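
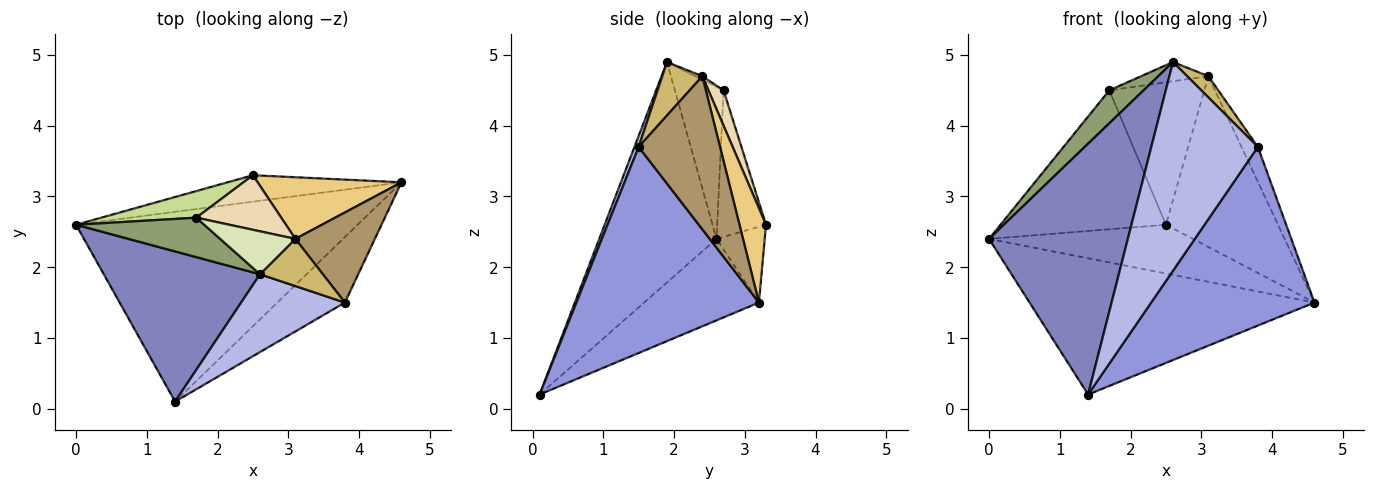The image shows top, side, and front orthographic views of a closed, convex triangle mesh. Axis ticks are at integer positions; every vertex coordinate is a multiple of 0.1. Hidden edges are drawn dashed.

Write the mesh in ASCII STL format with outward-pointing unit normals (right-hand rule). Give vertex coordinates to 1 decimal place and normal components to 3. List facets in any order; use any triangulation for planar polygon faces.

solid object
 facet normal -0.229 0.568 -0.791
  outer loop
   vertex 1.4 0.1 0.2
   vertex 0.0 2.6 2.4
   vertex 4.6 3.2 1.5
  endloop
 endfacet
 facet normal -0.587 -0.695 0.416
  outer loop
   vertex 2.6 1.9 4.9
   vertex 0.0 2.6 2.4
   vertex 1.4 0.1 0.2
  endloop
 endfacet
 facet normal 0.724 -0.648 -0.237
  outer loop
   vertex 3.8 1.5 3.7
   vertex 1.4 0.1 0.2
   vertex 4.6 3.2 1.5
  endloop
 endfacet
 facet normal 0.037 -0.936 0.349
  outer loop
   vertex 3.8 1.5 3.7
   vertex 2.6 1.9 4.9
   vertex 1.4 0.1 0.2
  endloop
 endfacet
 facet normal -0.673 -0.474 0.568
  outer loop
   vertex 1.7 2.7 4.5
   vertex 0.0 2.6 2.4
   vertex 2.6 1.9 4.9
  endloop
 endfacet
 facet normal -0.204 0.861 -0.467
  outer loop
   vertex 2.5 3.3 2.6
   vertex 4.6 3.2 1.5
   vertex 0.0 2.6 2.4
  endloop
 endfacet
 facet normal -0.279 0.943 0.181
  outer loop
   vertex 2.5 3.3 2.6
   vertex 0.0 2.6 2.4
   vertex 1.7 2.7 4.5
  endloop
 endfacet
 facet normal -0.043 0.408 0.912
  outer loop
   vertex 3.1 2.4 4.7
   vertex 1.7 2.7 4.5
   vertex 2.6 1.9 4.9
  endloop
 endfacet
 facet normal 0.874 0.176 0.454
  outer loop
   vertex 3.1 2.4 4.7
   vertex 3.8 1.5 3.7
   vertex 4.6 3.2 1.5
  endloop
 endfacet
 facet normal 0.613 -0.324 0.721
  outer loop
   vertex 3.1 2.4 4.7
   vertex 2.6 1.9 4.9
   vertex 3.8 1.5 3.7
  endloop
 endfacet
 facet normal 0.217 0.918 0.331
  outer loop
   vertex 3.1 2.4 4.7
   vertex 4.6 3.2 1.5
   vertex 2.5 3.3 2.6
  endloop
 endfacet
 facet normal 0.147 0.924 0.354
  outer loop
   vertex 3.1 2.4 4.7
   vertex 2.5 3.3 2.6
   vertex 1.7 2.7 4.5
  endloop
 endfacet
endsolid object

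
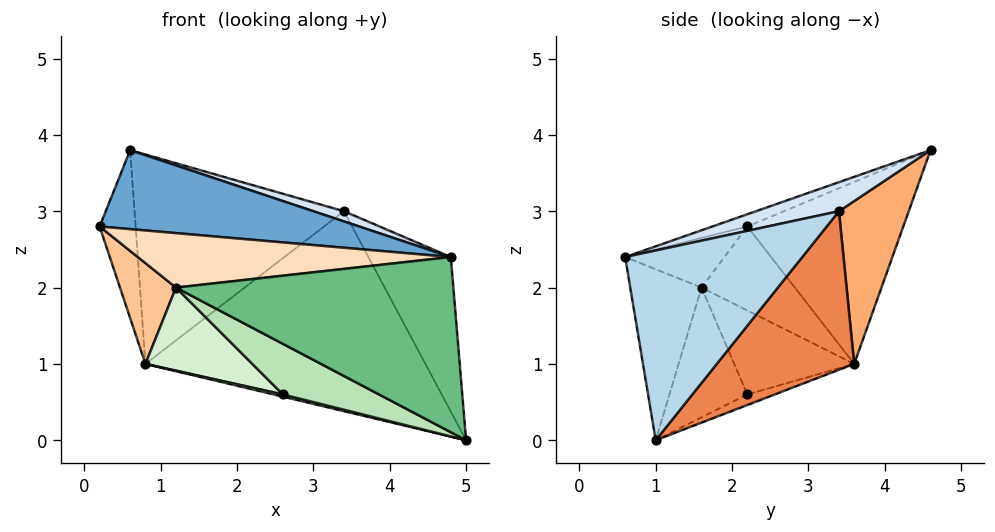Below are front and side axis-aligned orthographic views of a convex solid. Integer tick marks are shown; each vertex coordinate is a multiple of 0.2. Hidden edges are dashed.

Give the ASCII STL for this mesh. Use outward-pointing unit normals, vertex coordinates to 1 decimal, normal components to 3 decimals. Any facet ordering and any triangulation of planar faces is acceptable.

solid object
 facet normal -0.051 -0.377 0.925
  outer loop
   vertex 4.8 0.6 2.4
   vertex 0.6 4.6 3.8
   vertex 0.2 2.2 2.8
  endloop
 endfacet
 facet normal -0.964 0.222 -0.148
  outer loop
   vertex 0.8 3.6 1.0
   vertex 0.2 2.2 2.8
   vertex 0.6 4.6 3.8
  endloop
 endfacet
 facet normal 0.897 0.418 0.144
  outer loop
   vertex 3.4 3.4 3.0
   vertex 4.8 0.6 2.4
   vertex 5.0 1.0 0.0
  endloop
 endfacet
 facet normal 0.239 -0.088 0.967
  outer loop
   vertex 3.4 3.4 3.0
   vertex 0.6 4.6 3.8
   vertex 4.8 0.6 2.4
  endloop
 endfacet
 facet normal 0.397 0.808 -0.435
  outer loop
   vertex 3.4 3.4 3.0
   vertex 5.0 1.0 0.0
   vertex 0.8 3.6 1.0
  endloop
 endfacet
 facet normal 0.302 0.905 -0.302
  outer loop
   vertex 3.4 3.4 3.0
   vertex 0.8 3.6 1.0
   vertex 0.6 4.6 3.8
  endloop
 endfacet
 facet normal -0.707 -0.424 -0.566
  outer loop
   vertex 1.2 1.6 2.0
   vertex 0.2 2.2 2.8
   vertex 0.8 3.6 1.0
  endloop
 endfacet
 facet normal -0.286 -0.903 0.319
  outer loop
   vertex 1.2 1.6 2.0
   vertex 4.8 0.6 2.4
   vertex 0.2 2.2 2.8
  endloop
 endfacet
 facet normal -0.245 -0.953 -0.179
  outer loop
   vertex 1.2 1.6 2.0
   vertex 5.0 1.0 0.0
   vertex 4.8 0.6 2.4
  endloop
 endfacet
 facet normal -0.286 -0.095 -0.953
  outer loop
   vertex 2.6 2.2 0.6
   vertex 0.8 3.6 1.0
   vertex 5.0 1.0 0.0
  endloop
 endfacet
 facet normal -0.453 -0.560 -0.693
  outer loop
   vertex 2.6 2.2 0.6
   vertex 5.0 1.0 0.0
   vertex 1.2 1.6 2.0
  endloop
 endfacet
 facet normal -0.520 -0.463 -0.718
  outer loop
   vertex 2.6 2.2 0.6
   vertex 1.2 1.6 2.0
   vertex 0.8 3.6 1.0
  endloop
 endfacet
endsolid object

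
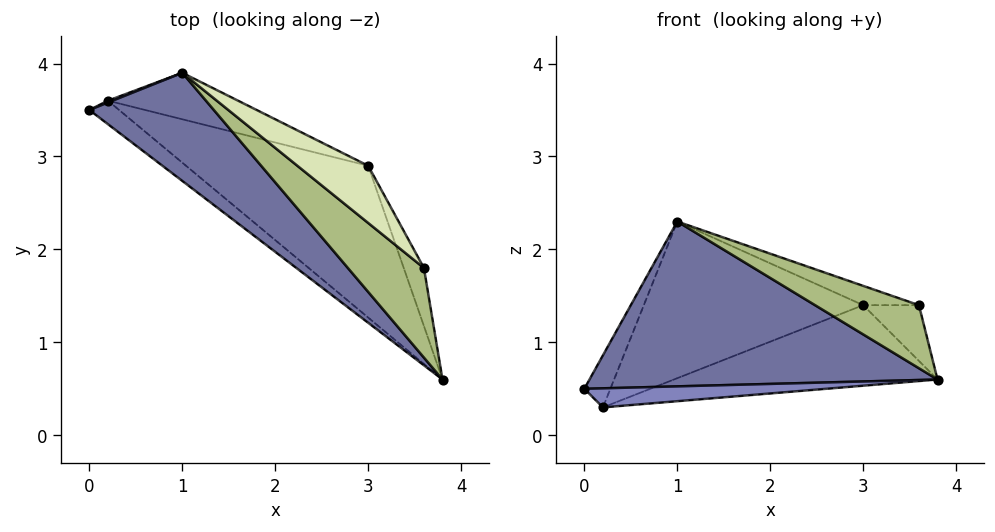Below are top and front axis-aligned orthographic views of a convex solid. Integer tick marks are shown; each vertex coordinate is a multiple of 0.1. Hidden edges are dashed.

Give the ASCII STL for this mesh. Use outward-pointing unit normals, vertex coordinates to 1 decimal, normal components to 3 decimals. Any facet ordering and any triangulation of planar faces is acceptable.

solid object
 facet normal -0.547 -0.700 0.459
  outer loop
   vertex 1.0 3.9 2.3
   vertex 0.0 3.5 0.5
   vertex 3.8 0.6 0.6
  endloop
 endfacet
 facet normal -0.419 -0.573 -0.705
  outer loop
   vertex 0.2 3.6 0.3
   vertex 3.8 0.6 0.6
   vertex 0.0 3.5 0.5
  endloop
 endfacet
 facet normal -0.421 0.907 0.032
  outer loop
   vertex 0.2 3.6 0.3
   vertex 0.0 3.5 0.5
   vertex 1.0 3.9 2.3
  endloop
 endfacet
 facet normal 0.421 0.425 -0.801
  outer loop
   vertex 3.0 2.9 1.4
   vertex 3.8 0.6 0.6
   vertex 0.2 3.6 0.3
  endloop
 endfacet
 facet normal 0.332 0.904 -0.268
  outer loop
   vertex 3.0 2.9 1.4
   vertex 0.2 3.6 0.3
   vertex 1.0 3.9 2.3
  endloop
 endfacet
 facet normal -0.179 -0.566 0.805
  outer loop
   vertex 3.6 1.8 1.4
   vertex 1.0 3.9 2.3
   vertex 3.8 0.6 0.6
  endloop
 endfacet
 facet normal 0.786 0.429 -0.446
  outer loop
   vertex 3.6 1.8 1.4
   vertex 3.8 0.6 0.6
   vertex 3.0 2.9 1.4
  endloop
 endfacet
 facet normal 0.506 0.276 0.817
  outer loop
   vertex 3.6 1.8 1.4
   vertex 3.0 2.9 1.4
   vertex 1.0 3.9 2.3
  endloop
 endfacet
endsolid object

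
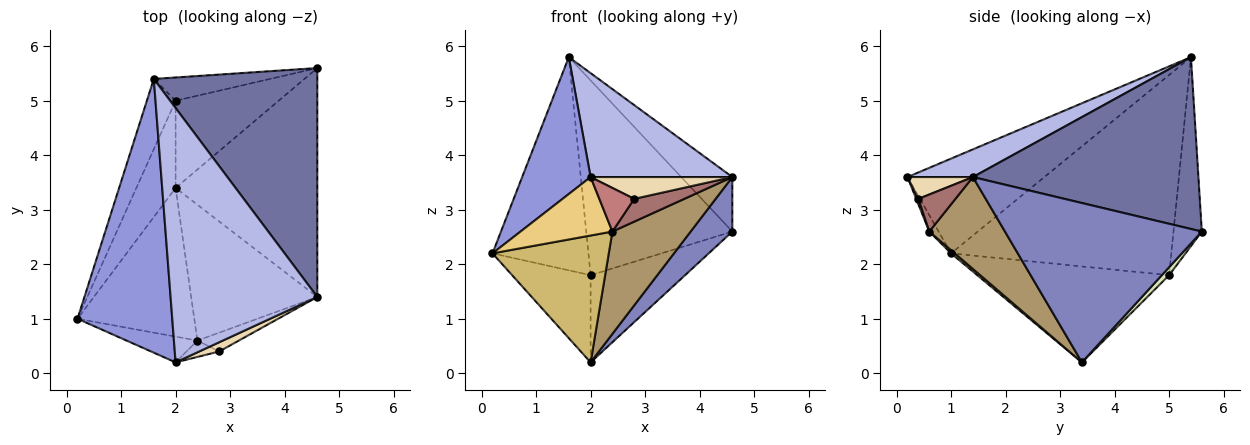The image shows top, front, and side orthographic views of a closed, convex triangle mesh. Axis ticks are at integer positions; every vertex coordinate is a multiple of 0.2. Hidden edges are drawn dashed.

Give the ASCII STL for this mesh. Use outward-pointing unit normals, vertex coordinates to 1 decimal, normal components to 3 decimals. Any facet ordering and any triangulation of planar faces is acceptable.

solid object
 facet normal 0.715 0.162 0.680
  outer loop
   vertex 4.6 5.6 2.6
   vertex 1.6 5.4 5.8
   vertex 4.6 1.4 3.6
  endloop
 endfacet
 facet normal 0.738 -0.156 -0.656
  outer loop
   vertex 4.6 5.6 2.6
   vertex 4.6 1.4 3.6
   vertex 2.0 3.4 0.2
  endloop
 endfacet
 facet normal -0.667 -0.333 0.667
  outer loop
   vertex 2.0 0.2 3.6
   vertex 1.6 5.4 5.8
   vertex 0.2 1.0 2.2
  endloop
 endfacet
 facet normal 0.172 -0.373 0.912
  outer loop
   vertex 2.0 0.2 3.6
   vertex 4.6 1.4 3.6
   vertex 1.6 5.4 5.8
  endloop
 endfacet
 facet normal -0.909 0.396 -0.130
  outer loop
   vertex 2.0 5.0 1.8
   vertex 0.2 1.0 2.2
   vertex 1.6 5.4 5.8
  endloop
 endfacet
 facet normal -0.866 0.354 -0.354
  outer loop
   vertex 2.0 5.0 1.8
   vertex 2.0 3.4 0.2
   vertex 0.2 1.0 2.2
  endloop
 endfacet
 facet normal -0.189 0.975 -0.116
  outer loop
   vertex 2.0 5.0 1.8
   vertex 1.6 5.4 5.8
   vertex 4.6 5.6 2.6
  endloop
 endfacet
 facet normal 0.054 0.706 -0.706
  outer loop
   vertex 2.0 5.0 1.8
   vertex 4.6 5.6 2.6
   vertex 2.0 3.4 0.2
  endloop
 endfacet
 facet normal 0.503 -0.520 -0.690
  outer loop
   vertex 2.4 0.6 2.6
   vertex 2.0 3.4 0.2
   vertex 4.6 1.4 3.6
  endloop
 endfacet
 facet normal 0.020 -0.649 -0.761
  outer loop
   vertex 2.4 0.6 2.6
   vertex 0.2 1.0 2.2
   vertex 2.0 3.4 0.2
  endloop
 endfacet
 facet normal -0.093 -0.911 -0.402
  outer loop
   vertex 2.4 0.6 2.6
   vertex 2.0 0.2 3.6
   vertex 0.2 1.0 2.2
  endloop
 endfacet
 facet normal 0.391 -0.848 0.359
  outer loop
   vertex 2.8 0.4 3.2
   vertex 4.6 1.4 3.6
   vertex 2.0 0.2 3.6
  endloop
 endfacet
 facet normal 0.495 -0.670 -0.553
  outer loop
   vertex 2.8 0.4 3.2
   vertex 2.4 0.6 2.6
   vertex 4.6 1.4 3.6
  endloop
 endfacet
 facet normal 0.058 -0.935 -0.351
  outer loop
   vertex 2.8 0.4 3.2
   vertex 2.0 0.2 3.6
   vertex 2.4 0.6 2.6
  endloop
 endfacet
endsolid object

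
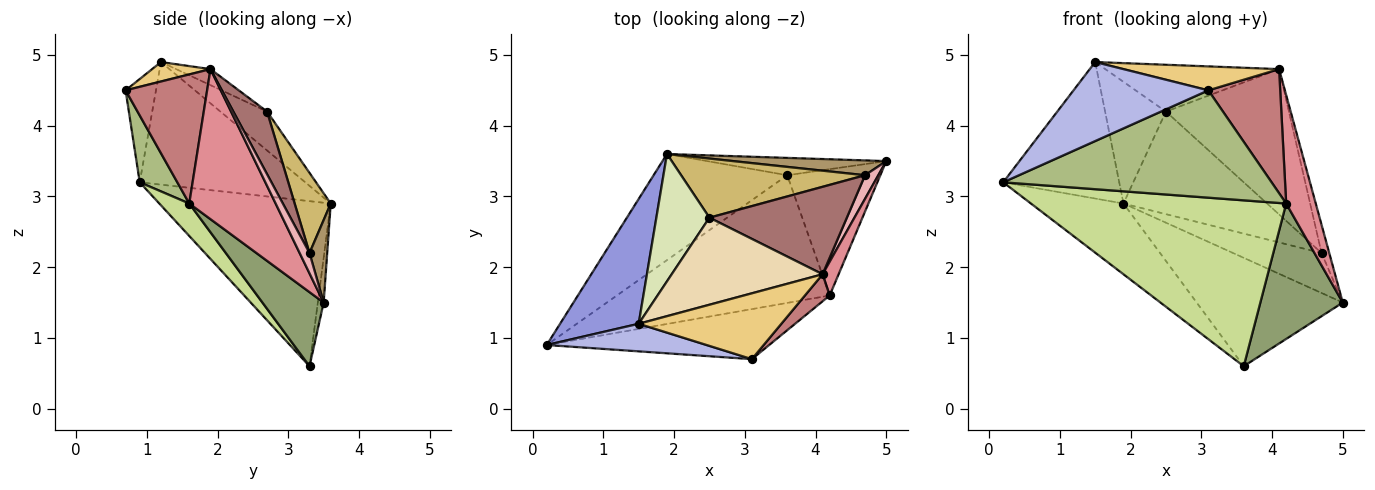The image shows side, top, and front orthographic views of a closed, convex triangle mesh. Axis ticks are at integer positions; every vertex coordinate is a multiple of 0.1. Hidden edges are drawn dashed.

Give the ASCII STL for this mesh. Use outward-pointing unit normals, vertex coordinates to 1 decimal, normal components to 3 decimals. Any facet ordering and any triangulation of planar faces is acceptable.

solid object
 facet normal -0.717 0.387 -0.580
  outer loop
   vertex 3.6 3.3 0.6
   vertex 0.2 0.9 3.2
   vertex 1.9 3.6 2.9
  endloop
 endfacet
 facet normal -0.039 0.987 -0.158
  outer loop
   vertex 3.6 3.3 0.6
   vertex 1.9 3.6 2.9
   vertex 5.0 3.5 1.5
  endloop
 endfacet
 facet normal -0.725 0.508 0.465
  outer loop
   vertex 1.5 1.2 4.9
   vertex 1.9 3.6 2.9
   vertex 0.2 0.9 3.2
  endloop
 endfacet
 facet normal -0.208 -0.924 0.322
  outer loop
   vertex 1.5 1.2 4.9
   vertex 0.2 0.9 3.2
   vertex 3.1 0.7 4.5
  endloop
 endfacet
 facet normal 0.477 -0.643 -0.599
  outer loop
   vertex 4.2 1.6 2.9
   vertex 3.6 3.3 0.6
   vertex 5.0 3.5 1.5
  endloop
 endfacet
 facet normal 0.126 -0.899 -0.419
  outer loop
   vertex 4.2 1.6 2.9
   vertex 3.1 0.7 4.5
   vertex 0.2 0.9 3.2
  endloop
 endfacet
 facet normal 0.093 -0.789 -0.607
  outer loop
   vertex 4.2 1.6 2.9
   vertex 0.2 0.9 3.2
   vertex 3.6 3.3 0.6
  endloop
 endfacet
 facet normal -0.468 0.610 0.639
  outer loop
   vertex 2.5 2.7 4.2
   vertex 1.9 3.6 2.9
   vertex 1.5 1.2 4.9
  endloop
 endfacet
 facet normal 0.184 0.921 0.342
  outer loop
   vertex 4.7 3.3 2.2
   vertex 5.0 3.5 1.5
   vertex 1.9 3.6 2.9
  endloop
 endfacet
 facet normal 0.213 0.847 0.488
  outer loop
   vertex 4.7 3.3 2.2
   vertex 1.9 3.6 2.9
   vertex 2.5 2.7 4.2
  endloop
 endfacet
 facet normal 0.127 -0.339 0.932
  outer loop
   vertex 4.1 1.9 4.8
   vertex 1.5 1.2 4.9
   vertex 3.1 0.7 4.5
  endloop
 endfacet
 facet normal -0.093 0.471 0.877
  outer loop
   vertex 4.1 1.9 4.8
   vertex 2.5 2.7 4.2
   vertex 1.5 1.2 4.9
  endloop
 endfacet
 facet normal 0.229 0.834 0.502
  outer loop
   vertex 4.1 1.9 4.8
   vertex 4.7 3.3 2.2
   vertex 2.5 2.7 4.2
  endloop
 endfacet
 facet normal 0.743 -0.654 0.142
  outer loop
   vertex 4.1 1.9 4.8
   vertex 3.1 0.7 4.5
   vertex 4.2 1.6 2.9
  endloop
 endfacet
 facet normal 0.941 -0.322 0.100
  outer loop
   vertex 4.1 1.9 4.8
   vertex 4.2 1.6 2.9
   vertex 5.0 3.5 1.5
  endloop
 endfacet
 facet normal 0.701 0.548 0.457
  outer loop
   vertex 4.1 1.9 4.8
   vertex 5.0 3.5 1.5
   vertex 4.7 3.3 2.2
  endloop
 endfacet
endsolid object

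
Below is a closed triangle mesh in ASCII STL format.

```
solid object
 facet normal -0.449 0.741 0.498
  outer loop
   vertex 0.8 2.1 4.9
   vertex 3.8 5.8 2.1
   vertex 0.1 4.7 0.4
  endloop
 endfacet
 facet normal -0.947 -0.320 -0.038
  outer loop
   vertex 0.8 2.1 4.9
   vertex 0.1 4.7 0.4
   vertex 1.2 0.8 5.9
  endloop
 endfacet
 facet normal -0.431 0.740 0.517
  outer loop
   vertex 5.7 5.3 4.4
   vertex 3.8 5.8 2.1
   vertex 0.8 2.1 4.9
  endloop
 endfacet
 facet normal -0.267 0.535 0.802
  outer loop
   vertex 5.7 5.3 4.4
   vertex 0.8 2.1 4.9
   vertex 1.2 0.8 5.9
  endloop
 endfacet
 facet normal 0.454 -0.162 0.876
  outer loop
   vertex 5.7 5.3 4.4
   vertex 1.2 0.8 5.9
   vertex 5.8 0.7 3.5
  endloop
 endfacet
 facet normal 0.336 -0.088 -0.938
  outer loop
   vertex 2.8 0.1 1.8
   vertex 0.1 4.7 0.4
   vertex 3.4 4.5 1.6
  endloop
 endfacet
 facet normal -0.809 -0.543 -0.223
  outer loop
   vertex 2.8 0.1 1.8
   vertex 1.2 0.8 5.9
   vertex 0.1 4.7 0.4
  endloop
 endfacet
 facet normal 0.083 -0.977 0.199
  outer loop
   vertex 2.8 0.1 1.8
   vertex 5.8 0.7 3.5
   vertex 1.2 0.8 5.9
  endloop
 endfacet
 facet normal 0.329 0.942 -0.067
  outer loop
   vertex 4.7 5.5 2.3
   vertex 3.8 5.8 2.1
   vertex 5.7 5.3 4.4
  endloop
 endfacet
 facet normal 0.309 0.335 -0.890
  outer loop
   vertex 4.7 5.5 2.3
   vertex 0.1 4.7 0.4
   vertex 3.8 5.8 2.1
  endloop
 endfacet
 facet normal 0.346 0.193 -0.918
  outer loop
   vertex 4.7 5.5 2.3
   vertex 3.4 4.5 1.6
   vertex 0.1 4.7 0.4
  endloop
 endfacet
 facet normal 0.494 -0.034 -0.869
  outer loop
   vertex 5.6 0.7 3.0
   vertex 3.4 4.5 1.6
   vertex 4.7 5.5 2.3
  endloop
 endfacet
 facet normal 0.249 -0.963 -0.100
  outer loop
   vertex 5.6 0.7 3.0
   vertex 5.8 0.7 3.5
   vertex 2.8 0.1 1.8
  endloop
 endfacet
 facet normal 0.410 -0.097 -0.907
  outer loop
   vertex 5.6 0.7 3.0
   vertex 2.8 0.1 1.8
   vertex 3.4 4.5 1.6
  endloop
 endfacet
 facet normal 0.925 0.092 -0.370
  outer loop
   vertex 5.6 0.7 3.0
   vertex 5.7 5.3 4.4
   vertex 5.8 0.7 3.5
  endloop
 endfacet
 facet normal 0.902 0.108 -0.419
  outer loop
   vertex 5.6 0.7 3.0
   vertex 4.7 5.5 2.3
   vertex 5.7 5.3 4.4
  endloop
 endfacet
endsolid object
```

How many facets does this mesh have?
16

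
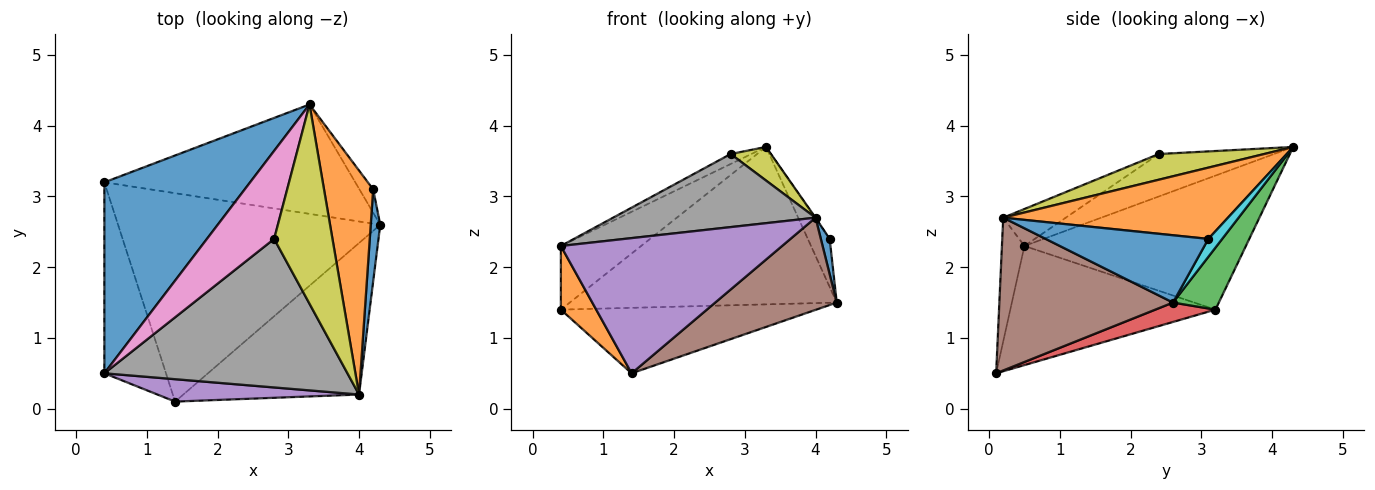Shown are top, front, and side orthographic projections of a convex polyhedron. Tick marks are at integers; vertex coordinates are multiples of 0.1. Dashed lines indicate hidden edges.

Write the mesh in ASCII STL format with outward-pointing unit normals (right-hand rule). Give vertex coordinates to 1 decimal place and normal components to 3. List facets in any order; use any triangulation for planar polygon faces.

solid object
 facet normal -0.657 0.238 0.715
  outer loop
   vertex 0.4 3.2 1.4
   vertex 0.4 0.5 2.3
   vertex 3.3 4.3 3.7
  endloop
 endfacet
 facet normal -0.878 -0.151 -0.454
  outer loop
   vertex 0.4 3.2 1.4
   vertex 1.4 0.1 0.5
   vertex 0.4 0.5 2.3
  endloop
 endfacet
 facet normal 0.140 0.813 -0.565
  outer loop
   vertex 0.4 3.2 1.4
   vertex 3.3 4.3 3.7
   vertex 4.3 2.6 1.5
  endloop
 endfacet
 facet normal 0.070 0.299 -0.952
  outer loop
   vertex 0.4 3.2 1.4
   vertex 4.3 2.6 1.5
   vertex 1.4 0.1 0.5
  endloop
 endfacet
 facet normal -0.100 -0.982 0.163
  outer loop
   vertex 4.0 0.2 2.7
   vertex 0.4 0.5 2.3
   vertex 1.4 0.1 0.5
  endloop
 endfacet
 facet normal 0.596 -0.417 -0.686
  outer loop
   vertex 4.0 0.2 2.7
   vertex 1.4 0.1 0.5
   vertex 4.3 2.6 1.5
  endloop
 endfacet
 facet normal -0.532 0.096 0.842
  outer loop
   vertex 2.8 2.4 3.6
   vertex 3.3 4.3 3.7
   vertex 0.4 0.5 2.3
  endloop
 endfacet
 facet normal -0.135 -0.437 0.889
  outer loop
   vertex 2.8 2.4 3.6
   vertex 0.4 0.5 2.3
   vertex 4.0 0.2 2.7
  endloop
 endfacet
 facet normal 0.399 -0.153 0.904
  outer loop
   vertex 2.8 2.4 3.6
   vertex 4.0 0.2 2.7
   vertex 3.3 4.3 3.7
  endloop
 endfacet
 facet normal 0.494 0.782 -0.379
  outer loop
   vertex 4.2 3.1 2.4
   vertex 4.3 2.6 1.5
   vertex 3.3 4.3 3.7
  endloop
 endfacet
 facet normal 0.989 -0.054 0.140
  outer loop
   vertex 4.2 3.1 2.4
   vertex 4.0 0.2 2.7
   vertex 4.3 2.6 1.5
  endloop
 endfacet
 facet normal 0.823 0.002 0.568
  outer loop
   vertex 4.2 3.1 2.4
   vertex 3.3 4.3 3.7
   vertex 4.0 0.2 2.7
  endloop
 endfacet
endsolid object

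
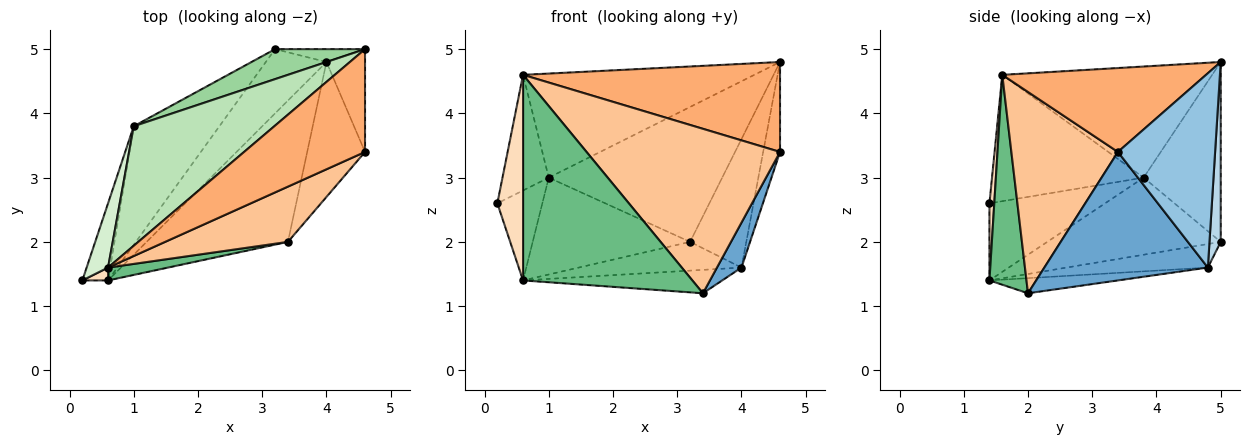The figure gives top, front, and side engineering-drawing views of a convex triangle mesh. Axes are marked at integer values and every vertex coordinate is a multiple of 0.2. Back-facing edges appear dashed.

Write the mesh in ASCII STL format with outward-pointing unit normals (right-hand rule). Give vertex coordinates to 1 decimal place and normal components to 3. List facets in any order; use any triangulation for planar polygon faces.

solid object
 facet normal 0.904 -0.136 -0.407
  outer loop
   vertex 4.0 4.8 1.6
   vertex 4.6 3.4 3.4
   vertex 3.4 2.0 1.2
  endloop
 endfacet
 facet normal 0.967 0.168 -0.192
  outer loop
   vertex 4.0 4.8 1.6
   vertex 4.6 5.0 4.8
   vertex 4.6 3.4 3.4
  endloop
 endfacet
 facet normal 0.195 0.976 -0.098
  outer loop
   vertex 4.0 4.8 1.6
   vertex 3.2 5.0 2.0
   vertex 4.6 5.0 4.8
  endloop
 endfacet
 facet normal -0.334 0.385 -0.860
  outer loop
   vertex 4.0 4.8 1.6
   vertex 0.6 1.4 1.4
   vertex 3.2 5.0 2.0
  endloop
 endfacet
 facet normal -0.105 0.163 -0.981
  outer loop
   vertex 4.0 4.8 1.6
   vertex 3.4 2.0 1.2
   vertex 0.6 1.4 1.4
  endloop
 endfacet
 facet normal 0.463 -0.584 0.667
  outer loop
   vertex 0.6 1.6 4.6
   vertex 4.6 3.4 3.4
   vertex 4.6 5.0 4.8
  endloop
 endfacet
 facet normal 0.463 -0.840 0.282
  outer loop
   vertex 0.6 1.6 4.6
   vertex 3.4 2.0 1.2
   vertex 4.6 3.4 3.4
  endloop
 endfacet
 facet normal 0.184 -0.981 0.061
  outer loop
   vertex 0.6 1.6 4.6
   vertex 0.2 1.4 2.6
   vertex 0.6 1.4 1.4
  endloop
 endfacet
 facet normal 0.213 -0.975 0.061
  outer loop
   vertex 0.6 1.6 4.6
   vertex 0.6 1.4 1.4
   vertex 3.4 2.0 1.2
  endloop
 endfacet
 facet normal -0.398 0.896 0.199
  outer loop
   vertex 1.0 3.8 3.0
   vertex 4.6 5.0 4.8
   vertex 3.2 5.0 2.0
  endloop
 endfacet
 facet normal -0.512 0.564 0.648
  outer loop
   vertex 1.0 3.8 3.0
   vertex 0.6 1.6 4.6
   vertex 4.6 5.0 4.8
  endloop
 endfacet
 facet normal -0.944 0.288 0.160
  outer loop
   vertex 1.0 3.8 3.0
   vertex 0.2 1.4 2.6
   vertex 0.6 1.6 4.6
  endloop
 endfacet
 facet normal -0.890 0.346 -0.297
  outer loop
   vertex 1.0 3.8 3.0
   vertex 0.6 1.4 1.4
   vertex 0.2 1.4 2.6
  endloop
 endfacet
 facet normal -0.572 0.519 -0.635
  outer loop
   vertex 1.0 3.8 3.0
   vertex 3.2 5.0 2.0
   vertex 0.6 1.4 1.4
  endloop
 endfacet
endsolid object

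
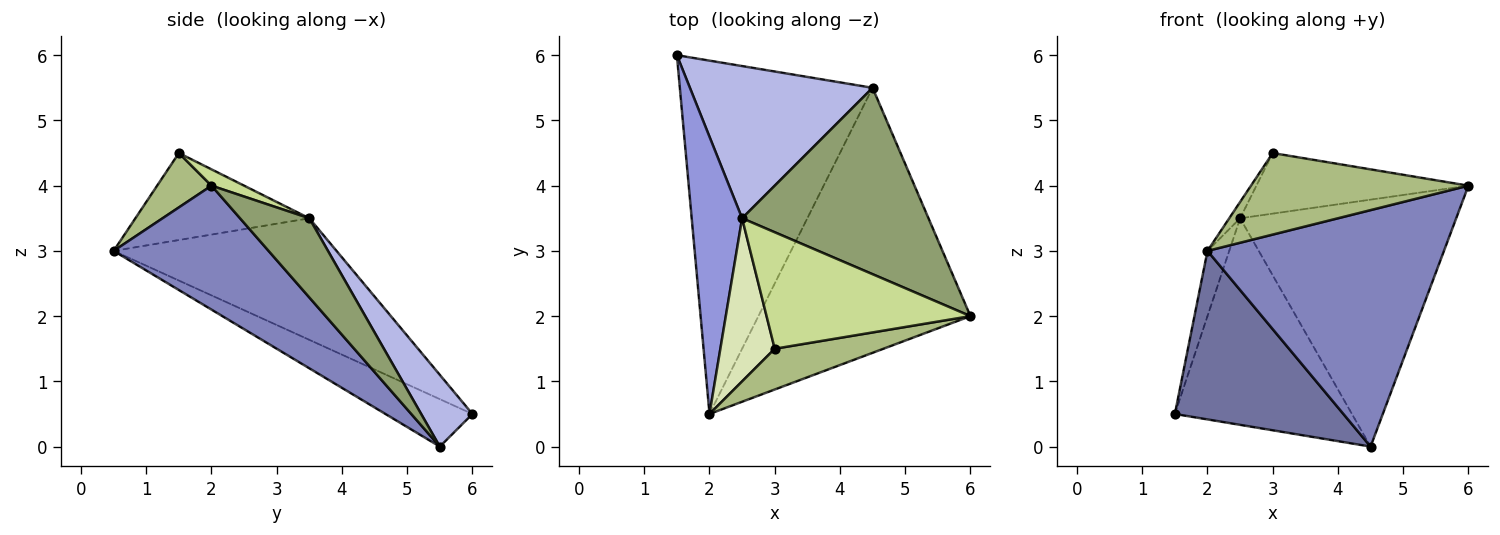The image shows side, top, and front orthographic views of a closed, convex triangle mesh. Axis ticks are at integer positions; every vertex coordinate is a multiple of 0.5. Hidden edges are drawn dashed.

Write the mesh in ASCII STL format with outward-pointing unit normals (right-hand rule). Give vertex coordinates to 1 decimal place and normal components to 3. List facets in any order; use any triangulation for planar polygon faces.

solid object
 facet normal -0.217 -0.420 -0.881
  outer loop
   vertex 4.5 5.5 0.0
   vertex 2.0 0.5 3.0
   vertex 1.5 6.0 0.5
  endloop
 endfacet
 facet normal 0.400 -0.610 -0.684
  outer loop
   vertex 4.5 5.5 0.0
   vertex 6.0 2.0 4.0
   vertex 2.0 0.5 3.0
  endloop
 endfacet
 facet normal -0.920 0.090 0.381
  outer loop
   vertex 2.5 3.5 3.5
   vertex 1.5 6.0 0.5
   vertex 2.0 0.5 3.0
  endloop
 endfacet
 facet normal 0.227 0.784 0.578
  outer loop
   vertex 2.5 3.5 3.5
   vertex 4.5 5.5 0.0
   vertex 1.5 6.0 0.5
  endloop
 endfacet
 facet normal 0.248 0.773 0.584
  outer loop
   vertex 2.5 3.5 3.5
   vertex 6.0 2.0 4.0
   vertex 4.5 5.5 0.0
  endloop
 endfacet
 facet normal 0.218 -0.873 0.436
  outer loop
   vertex 3.0 1.5 4.5
   vertex 2.0 0.5 3.0
   vertex 6.0 2.0 4.0
  endloop
 endfacet
 facet normal 0.071 0.460 0.885
  outer loop
   vertex 3.0 1.5 4.5
   vertex 6.0 2.0 4.0
   vertex 2.5 3.5 3.5
  endloop
 endfacet
 facet normal -0.847 0.053 0.529
  outer loop
   vertex 3.0 1.5 4.5
   vertex 2.5 3.5 3.5
   vertex 2.0 0.5 3.0
  endloop
 endfacet
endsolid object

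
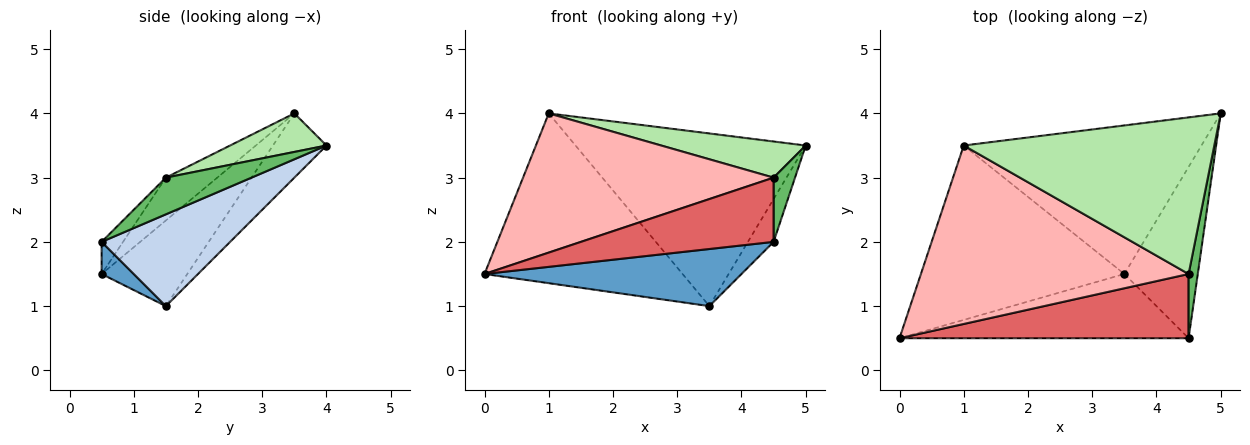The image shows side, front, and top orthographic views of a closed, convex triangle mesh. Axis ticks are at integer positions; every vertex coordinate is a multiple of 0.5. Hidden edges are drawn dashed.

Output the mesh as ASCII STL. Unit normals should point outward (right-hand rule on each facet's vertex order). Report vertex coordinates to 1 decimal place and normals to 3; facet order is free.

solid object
 facet normal 0.083 -0.662 -0.745
  outer loop
   vertex 3.5 1.5 1.0
   vertex 4.5 0.5 2.0
   vertex 0.0 0.5 1.5
  endloop
 endfacet
 facet normal 0.772 0.154 -0.617
  outer loop
   vertex 3.5 1.5 1.0
   vertex 5.0 4.0 3.5
   vertex 4.5 0.5 2.0
  endloop
 endfacet
 facet normal -0.289 0.668 -0.686
  outer loop
   vertex 1.0 3.5 4.0
   vertex 3.5 1.5 1.0
   vertex 0.0 0.5 1.5
  endloop
 endfacet
 facet normal -0.174 0.747 -0.642
  outer loop
   vertex 1.0 3.5 4.0
   vertex 5.0 4.0 3.5
   vertex 3.5 1.5 1.0
  endloop
 endfacet
 facet normal 0.943 -0.236 0.236
  outer loop
   vertex 4.5 1.5 3.0
   vertex 4.5 0.5 2.0
   vertex 5.0 4.0 3.5
  endloop
 endfacet
 facet normal 0.148 -0.222 0.964
  outer loop
   vertex 4.5 1.5 3.0
   vertex 5.0 4.0 3.5
   vertex 1.0 3.5 4.0
  endloop
 endfacet
 facet normal -0.078 -0.705 0.705
  outer loop
   vertex 4.5 1.5 3.0
   vertex 0.0 0.5 1.5
   vertex 4.5 0.5 2.0
  endloop
 endfacet
 facet normal -0.125 -0.610 0.782
  outer loop
   vertex 4.5 1.5 3.0
   vertex 1.0 3.5 4.0
   vertex 0.0 0.5 1.5
  endloop
 endfacet
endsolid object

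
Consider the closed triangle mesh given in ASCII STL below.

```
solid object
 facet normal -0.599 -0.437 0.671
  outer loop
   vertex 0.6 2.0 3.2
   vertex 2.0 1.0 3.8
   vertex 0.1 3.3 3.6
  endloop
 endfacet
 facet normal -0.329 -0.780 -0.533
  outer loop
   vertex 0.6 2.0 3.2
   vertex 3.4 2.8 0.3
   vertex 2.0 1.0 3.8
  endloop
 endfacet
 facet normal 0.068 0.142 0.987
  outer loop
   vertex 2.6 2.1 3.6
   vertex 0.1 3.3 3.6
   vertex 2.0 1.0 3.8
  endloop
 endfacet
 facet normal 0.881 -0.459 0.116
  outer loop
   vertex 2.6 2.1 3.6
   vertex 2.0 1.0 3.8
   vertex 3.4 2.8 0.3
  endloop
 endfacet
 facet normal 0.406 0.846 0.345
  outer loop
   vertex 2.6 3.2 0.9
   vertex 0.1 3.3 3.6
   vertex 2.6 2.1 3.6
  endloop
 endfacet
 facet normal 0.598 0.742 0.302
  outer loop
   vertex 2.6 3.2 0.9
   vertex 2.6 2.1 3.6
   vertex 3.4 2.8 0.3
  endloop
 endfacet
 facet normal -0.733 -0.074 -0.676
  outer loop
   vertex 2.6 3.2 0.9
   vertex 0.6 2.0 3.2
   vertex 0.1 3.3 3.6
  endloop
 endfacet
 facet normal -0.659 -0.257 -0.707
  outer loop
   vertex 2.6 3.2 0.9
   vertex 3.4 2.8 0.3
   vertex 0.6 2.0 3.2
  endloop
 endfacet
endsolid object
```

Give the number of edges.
12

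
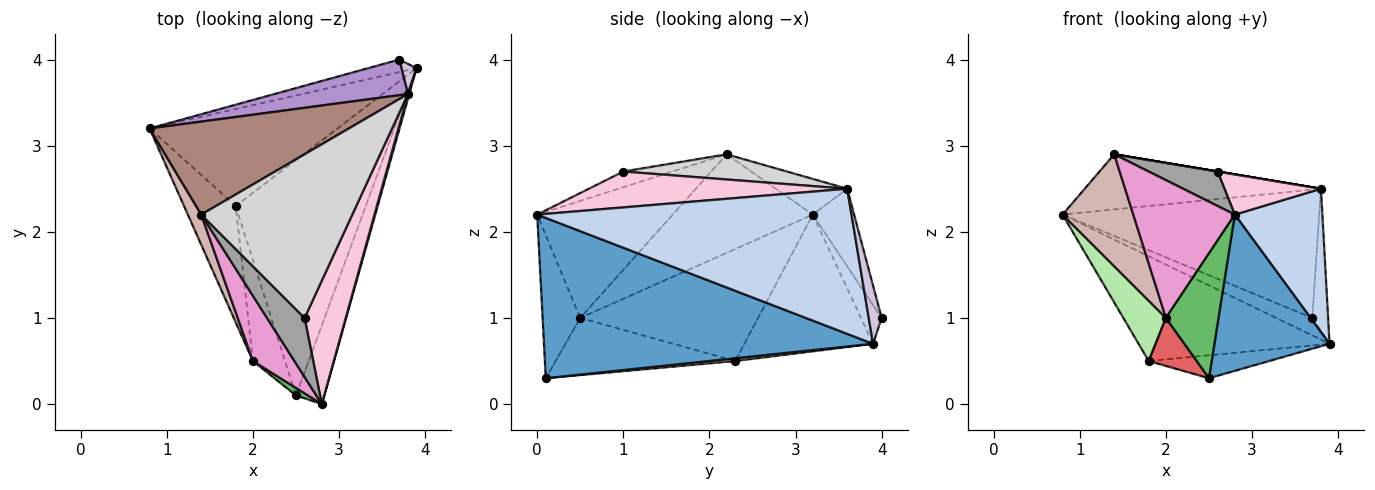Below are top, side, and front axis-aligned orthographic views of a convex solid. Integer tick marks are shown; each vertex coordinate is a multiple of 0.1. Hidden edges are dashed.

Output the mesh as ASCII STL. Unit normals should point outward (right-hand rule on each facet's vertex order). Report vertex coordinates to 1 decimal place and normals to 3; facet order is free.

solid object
 facet normal 0.931 -0.326 -0.164
  outer loop
   vertex 2.5 0.1 0.3
   vertex 3.9 3.9 0.7
   vertex 2.8 0.0 2.2
  endloop
 endfacet
 facet normal 0.963 -0.268 0.009
  outer loop
   vertex 3.8 3.6 2.5
   vertex 2.8 0.0 2.2
   vertex 3.9 3.9 0.7
  endloop
 endfacet
 facet normal -0.443 0.658 -0.609
  outer loop
   vertex 1.8 2.3 0.5
   vertex 0.8 3.2 2.2
   vertex 3.9 3.9 0.7
  endloop
 endfacet
 facet normal 0.021 0.097 -0.995
  outer loop
   vertex 1.8 2.3 0.5
   vertex 3.9 3.9 0.7
   vertex 2.5 0.1 0.3
  endloop
 endfacet
 facet normal -0.581 -0.812 0.049
  outer loop
   vertex 2.0 0.5 1.0
   vertex 2.5 0.1 0.3
   vertex 2.8 0.0 2.2
  endloop
 endfacet
 facet normal -0.887 -0.212 -0.410
  outer loop
   vertex 2.0 0.5 1.0
   vertex 0.8 3.2 2.2
   vertex 1.8 2.3 0.5
  endloop
 endfacet
 facet normal -0.849 -0.227 -0.477
  outer loop
   vertex 2.0 0.5 1.0
   vertex 1.8 2.3 0.5
   vertex 2.5 0.1 0.3
  endloop
 endfacet
 facet normal -0.422 0.738 -0.527
  outer loop
   vertex 3.7 4.0 1.0
   vertex 3.9 3.9 0.7
   vertex 0.8 3.2 2.2
  endloop
 endfacet
 facet normal -0.153 0.952 0.264
  outer loop
   vertex 3.7 4.0 1.0
   vertex 0.8 3.2 2.2
   vertex 3.8 3.6 2.5
  endloop
 endfacet
 facet normal 0.625 0.764 0.162
  outer loop
   vertex 3.7 4.0 1.0
   vertex 3.8 3.6 2.5
   vertex 3.9 3.9 0.7
  endloop
 endfacet
 facet normal -0.152 0.504 0.850
  outer loop
   vertex 1.4 2.2 2.9
   vertex 3.8 3.6 2.5
   vertex 0.8 3.2 2.2
  endloop
 endfacet
 facet normal -0.886 -0.447 0.120
  outer loop
   vertex 1.4 2.2 2.9
   vertex 0.8 3.2 2.2
   vertex 2.0 0.5 1.0
  endloop
 endfacet
 facet normal -0.770 -0.577 0.273
  outer loop
   vertex 1.4 2.2 2.9
   vertex 2.0 0.5 1.0
   vertex 2.8 0.0 2.2
  endloop
 endfacet
 facet normal 0.638 -0.238 0.732
  outer loop
   vertex 2.6 1.0 2.7
   vertex 2.8 0.0 2.2
   vertex 3.8 3.6 2.5
  endloop
 endfacet
 facet normal -0.339 -0.474 0.813
  outer loop
   vertex 2.6 1.0 2.7
   vertex 1.4 2.2 2.9
   vertex 2.8 0.0 2.2
  endloop
 endfacet
 facet normal 0.164 0.000 0.986
  outer loop
   vertex 2.6 1.0 2.7
   vertex 3.8 3.6 2.5
   vertex 1.4 2.2 2.9
  endloop
 endfacet
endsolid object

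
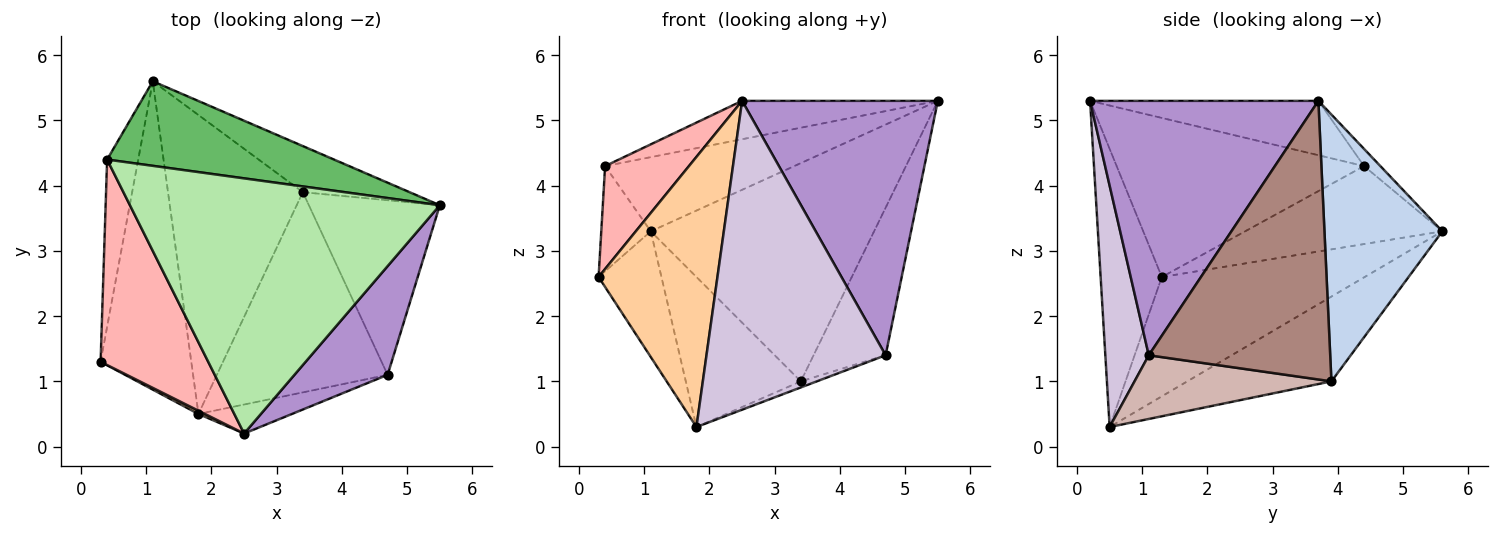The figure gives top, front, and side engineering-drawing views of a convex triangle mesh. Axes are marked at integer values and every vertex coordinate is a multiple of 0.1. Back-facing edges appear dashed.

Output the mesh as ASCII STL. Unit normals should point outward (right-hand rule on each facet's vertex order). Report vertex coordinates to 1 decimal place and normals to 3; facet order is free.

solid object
 facet normal -0.773 0.239 -0.587
  outer loop
   vertex 1.8 0.5 0.3
   vertex 0.3 1.3 2.6
   vertex 1.1 5.6 3.3
  endloop
 endfacet
 facet normal 0.459 0.869 -0.184
  outer loop
   vertex 3.4 3.9 1.0
   vertex 1.1 5.6 3.3
   vertex 5.5 3.7 5.3
  endloop
 endfacet
 facet normal -0.490 0.391 -0.779
  outer loop
   vertex 3.4 3.9 1.0
   vertex 1.8 0.5 0.3
   vertex 1.1 5.6 3.3
  endloop
 endfacet
 facet normal -0.458 -0.889 0.011
  outer loop
   vertex 2.5 0.2 5.3
   vertex 0.3 1.3 2.6
   vertex 1.8 0.5 0.3
  endloop
 endfacet
 facet normal -0.057 0.658 0.750
  outer loop
   vertex 0.4 4.4 4.3
   vertex 5.5 3.7 5.3
   vertex 1.1 5.6 3.3
  endloop
 endfacet
 facet normal -0.171 0.147 0.974
  outer loop
   vertex 0.4 4.4 4.3
   vertex 2.5 0.2 5.3
   vertex 5.5 3.7 5.3
  endloop
 endfacet
 facet normal -0.905 0.227 -0.361
  outer loop
   vertex 0.4 4.4 4.3
   vertex 1.1 5.6 3.3
   vertex 0.3 1.3 2.6
  endloop
 endfacet
 facet normal -0.797 -0.270 0.540
  outer loop
   vertex 0.4 4.4 4.3
   vertex 0.3 1.3 2.6
   vertex 2.5 0.2 5.3
  endloop
 endfacet
 facet normal 0.731 -0.627 0.268
  outer loop
   vertex 4.7 1.1 1.4
   vertex 5.5 3.7 5.3
   vertex 2.5 0.2 5.3
  endloop
 endfacet
 facet normal 0.235 -0.968 -0.091
  outer loop
   vertex 4.7 1.1 1.4
   vertex 2.5 0.2 5.3
   vertex 1.8 0.5 0.3
  endloop
 endfacet
 facet normal 0.852 0.338 -0.400
  outer loop
   vertex 4.7 1.1 1.4
   vertex 3.4 3.9 1.0
   vertex 5.5 3.7 5.3
  endloop
 endfacet
 facet normal 0.349 0.028 -0.937
  outer loop
   vertex 4.7 1.1 1.4
   vertex 1.8 0.5 0.3
   vertex 3.4 3.9 1.0
  endloop
 endfacet
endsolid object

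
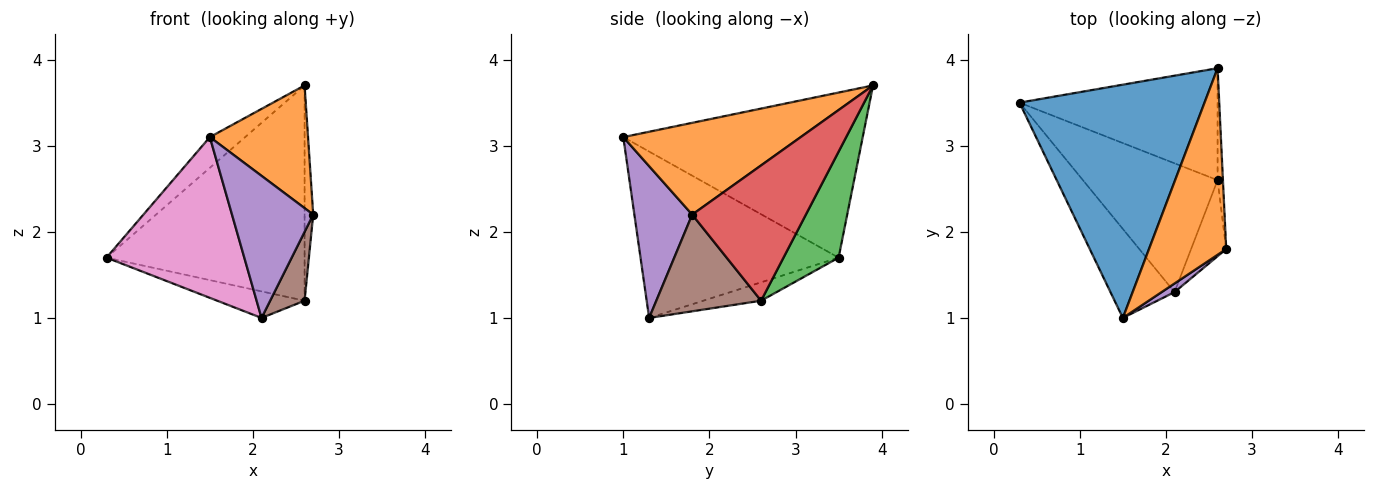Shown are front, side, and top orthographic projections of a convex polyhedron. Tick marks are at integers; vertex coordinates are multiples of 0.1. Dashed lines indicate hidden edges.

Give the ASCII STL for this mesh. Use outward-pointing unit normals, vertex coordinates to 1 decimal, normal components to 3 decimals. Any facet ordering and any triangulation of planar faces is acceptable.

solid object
 facet normal -0.663 0.098 0.743
  outer loop
   vertex 1.5 1.0 3.1
   vertex 2.6 3.9 3.7
   vertex 0.3 3.5 1.7
  endloop
 endfacet
 facet normal 0.705 -0.390 0.593
  outer loop
   vertex 1.5 1.0 3.1
   vertex 2.7 1.8 2.2
   vertex 2.6 3.9 3.7
  endloop
 endfacet
 facet normal 0.240 0.861 -0.448
  outer loop
   vertex 2.6 2.6 1.2
   vertex 0.3 3.5 1.7
   vertex 2.6 3.9 3.7
  endloop
 endfacet
 facet normal 0.996 0.075 -0.039
  outer loop
   vertex 2.6 2.6 1.2
   vertex 2.6 3.9 3.7
   vertex 2.7 1.8 2.2
  endloop
 endfacet
 facet normal 0.579 -0.814 0.049
  outer loop
   vertex 2.1 1.3 1.0
   vertex 2.7 1.8 2.2
   vertex 1.5 1.0 3.1
  endloop
 endfacet
 facet normal 0.898 -0.295 -0.326
  outer loop
   vertex 2.1 1.3 1.0
   vertex 2.6 2.6 1.2
   vertex 2.7 1.8 2.2
  endloop
 endfacet
 facet normal -0.783 -0.545 -0.301
  outer loop
   vertex 2.1 1.3 1.0
   vertex 1.5 1.0 3.1
   vertex 0.3 3.5 1.7
  endloop
 endfacet
 facet normal -0.133 0.200 -0.971
  outer loop
   vertex 2.1 1.3 1.0
   vertex 0.3 3.5 1.7
   vertex 2.6 2.6 1.2
  endloop
 endfacet
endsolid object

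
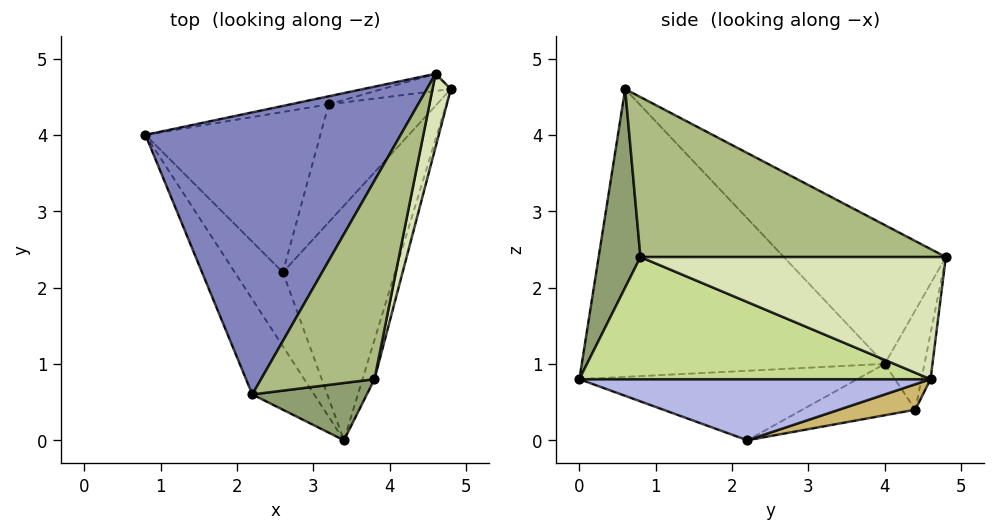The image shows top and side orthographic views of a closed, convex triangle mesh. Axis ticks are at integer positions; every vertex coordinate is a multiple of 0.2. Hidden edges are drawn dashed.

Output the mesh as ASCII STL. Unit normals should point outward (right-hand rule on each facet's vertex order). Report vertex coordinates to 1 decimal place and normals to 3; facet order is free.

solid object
 facet normal -0.829 -0.530 -0.178
  outer loop
   vertex 2.2 0.6 4.6
   vertex 0.8 4.0 1.0
   vertex 3.4 0.0 0.8
  endloop
 endfacet
 facet normal -0.385 0.591 0.708
  outer loop
   vertex 4.6 4.8 2.4
   vertex 0.8 4.0 1.0
   vertex 2.2 0.6 4.6
  endloop
 endfacet
 facet normal -0.734 -0.451 -0.508
  outer loop
   vertex 2.6 2.2 0.0
   vertex 3.4 0.0 0.8
   vertex 0.8 4.0 1.0
  endloop
 endfacet
 facet normal 0.473 -0.144 -0.869
  outer loop
   vertex 2.6 2.2 0.0
   vertex 4.8 4.6 0.8
   vertex 3.4 0.0 0.8
  endloop
 endfacet
 facet normal 0.496 -0.820 0.286
  outer loop
   vertex 3.8 0.8 2.4
   vertex 2.2 0.6 4.6
   vertex 3.4 0.0 0.8
  endloop
 endfacet
 facet normal 0.805 -0.161 0.571
  outer loop
   vertex 3.8 0.8 2.4
   vertex 4.6 4.8 2.4
   vertex 2.2 0.6 4.6
  endloop
 endfacet
 facet normal 0.953 -0.290 -0.093
  outer loop
   vertex 3.8 0.8 2.4
   vertex 3.4 0.0 0.8
   vertex 4.8 4.6 0.8
  endloop
 endfacet
 facet normal 0.970 -0.194 0.146
  outer loop
   vertex 3.8 0.8 2.4
   vertex 4.8 4.6 0.8
   vertex 4.6 4.8 2.4
  endloop
 endfacet
 facet normal -0.273 0.244 -0.931
  outer loop
   vertex 3.2 4.4 0.4
   vertex 2.6 2.2 0.0
   vertex 0.8 4.0 1.0
  endloop
 endfacet
 facet normal 0.228 0.114 -0.967
  outer loop
   vertex 3.2 4.4 0.4
   vertex 4.8 4.6 0.8
   vertex 2.6 2.2 0.0
  endloop
 endfacet
 facet normal -0.181 0.981 -0.070
  outer loop
   vertex 3.2 4.4 0.4
   vertex 0.8 4.0 1.0
   vertex 4.6 4.8 2.4
  endloop
 endfacet
 facet normal -0.090 0.987 -0.135
  outer loop
   vertex 3.2 4.4 0.4
   vertex 4.6 4.8 2.4
   vertex 4.8 4.6 0.8
  endloop
 endfacet
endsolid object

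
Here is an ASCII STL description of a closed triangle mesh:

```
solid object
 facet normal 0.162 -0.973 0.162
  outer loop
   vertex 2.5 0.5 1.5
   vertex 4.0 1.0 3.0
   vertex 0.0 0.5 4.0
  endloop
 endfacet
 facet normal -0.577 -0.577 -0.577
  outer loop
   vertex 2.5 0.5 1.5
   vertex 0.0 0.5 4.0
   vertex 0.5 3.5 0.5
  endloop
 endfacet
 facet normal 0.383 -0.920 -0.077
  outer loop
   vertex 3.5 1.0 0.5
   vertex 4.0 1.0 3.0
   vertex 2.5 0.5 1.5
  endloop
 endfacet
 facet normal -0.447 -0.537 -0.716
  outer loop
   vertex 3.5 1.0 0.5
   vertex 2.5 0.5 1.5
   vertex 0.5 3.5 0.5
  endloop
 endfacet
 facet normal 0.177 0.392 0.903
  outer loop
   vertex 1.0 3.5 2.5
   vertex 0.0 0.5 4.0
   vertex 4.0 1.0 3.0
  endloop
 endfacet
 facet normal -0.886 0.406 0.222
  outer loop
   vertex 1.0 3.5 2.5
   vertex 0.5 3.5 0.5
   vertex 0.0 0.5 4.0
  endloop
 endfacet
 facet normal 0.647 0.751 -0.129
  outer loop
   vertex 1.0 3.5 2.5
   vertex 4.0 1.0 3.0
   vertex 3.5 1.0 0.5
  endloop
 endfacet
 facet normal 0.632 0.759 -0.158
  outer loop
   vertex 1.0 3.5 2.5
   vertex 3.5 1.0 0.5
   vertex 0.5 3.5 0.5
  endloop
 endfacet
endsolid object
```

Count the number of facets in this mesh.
8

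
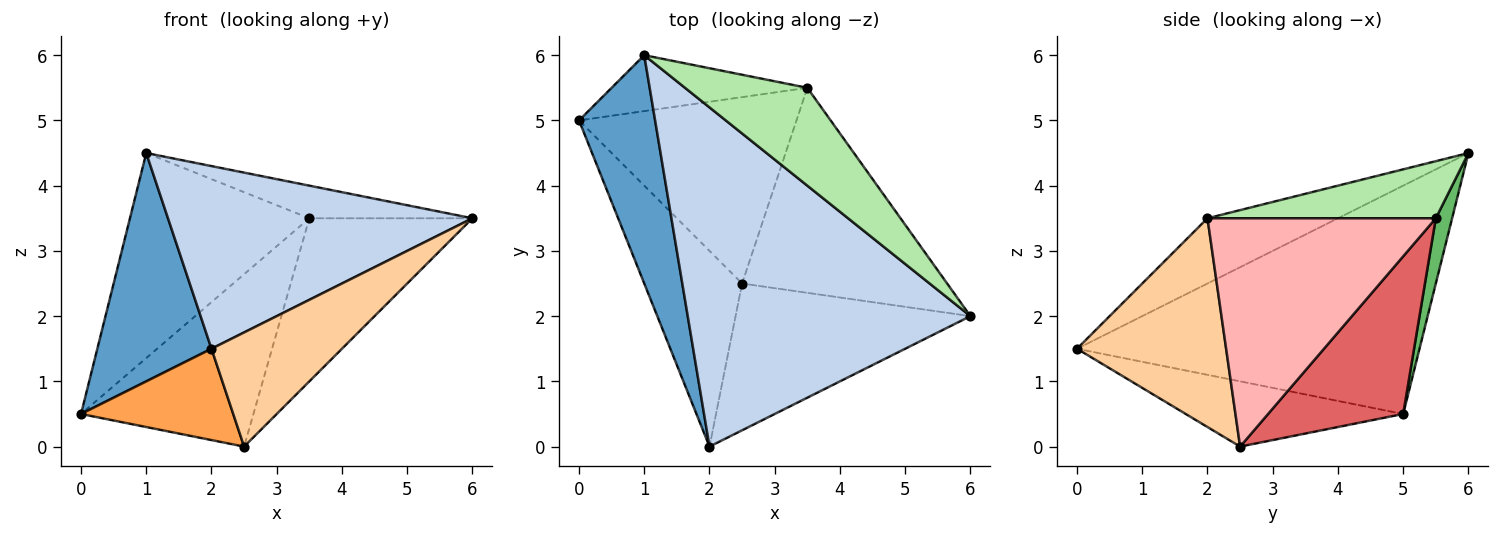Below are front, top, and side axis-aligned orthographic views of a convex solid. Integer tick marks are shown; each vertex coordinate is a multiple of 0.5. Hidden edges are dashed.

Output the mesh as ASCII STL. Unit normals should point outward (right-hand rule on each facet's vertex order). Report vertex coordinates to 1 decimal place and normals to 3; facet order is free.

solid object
 facet normal -0.905 -0.302 0.302
  outer loop
   vertex 1.0 6.0 4.5
   vertex 0.0 5.0 0.5
   vertex 2.0 0.0 1.5
  endloop
 endfacet
 facet normal -0.199 -0.465 0.863
  outer loop
   vertex 1.0 6.0 4.5
   vertex 2.0 0.0 1.5
   vertex 6.0 2.0 3.5
  endloop
 endfacet
 facet normal -0.517 -0.362 -0.776
  outer loop
   vertex 2.5 2.5 0.0
   vertex 2.0 0.0 1.5
   vertex 0.0 5.0 0.5
  endloop
 endfacet
 facet normal 0.574 -0.503 -0.646
  outer loop
   vertex 2.5 2.5 0.0
   vertex 6.0 2.0 3.5
   vertex 2.0 0.0 1.5
  endloop
 endfacet
 facet normal 0.087 0.961 -0.262
  outer loop
   vertex 3.5 5.5 3.5
   vertex 0.0 5.0 0.5
   vertex 1.0 6.0 4.5
  endloop
 endfacet
 facet normal 0.405 0.289 0.867
  outer loop
   vertex 3.5 5.5 3.5
   vertex 1.0 6.0 4.5
   vertex 6.0 2.0 3.5
  endloop
 endfacet
 facet normal 0.470 0.599 -0.648
  outer loop
   vertex 3.5 5.5 3.5
   vertex 2.5 2.5 0.0
   vertex 0.0 5.0 0.5
  endloop
 endfacet
 facet normal 0.657 0.469 -0.590
  outer loop
   vertex 3.5 5.5 3.5
   vertex 6.0 2.0 3.5
   vertex 2.5 2.5 0.0
  endloop
 endfacet
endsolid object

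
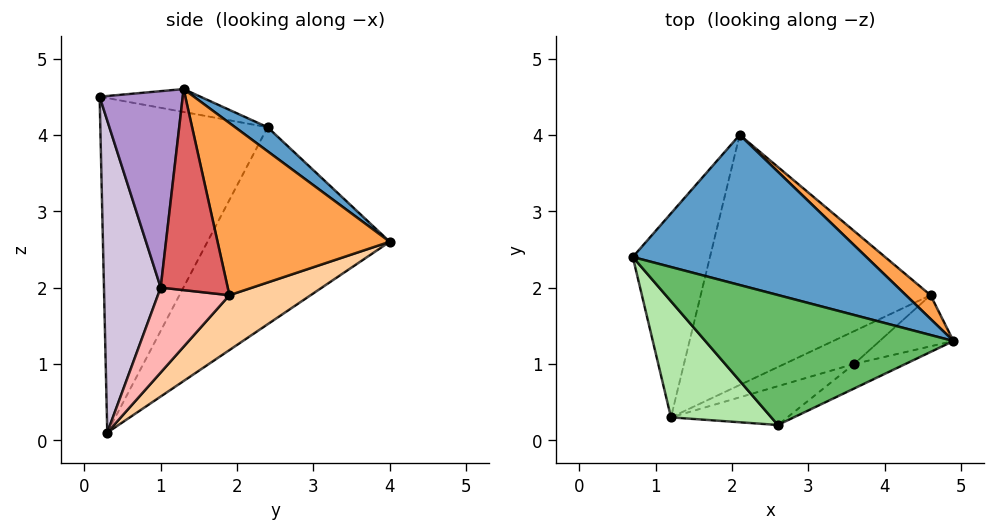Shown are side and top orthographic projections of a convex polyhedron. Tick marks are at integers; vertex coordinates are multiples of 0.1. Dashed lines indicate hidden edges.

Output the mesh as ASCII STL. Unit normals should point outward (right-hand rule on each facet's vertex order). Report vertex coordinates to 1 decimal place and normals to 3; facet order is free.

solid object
 facet normal 0.078 0.645 0.761
  outer loop
   vertex 2.1 4.0 2.6
   vertex 0.7 2.4 4.1
   vertex 4.9 1.3 4.6
  endloop
 endfacet
 facet normal -0.842 0.427 -0.330
  outer loop
   vertex 2.1 4.0 2.6
   vertex 1.2 0.3 0.1
   vertex 0.7 2.4 4.1
  endloop
 endfacet
 facet normal 0.656 0.749 0.094
  outer loop
   vertex 4.6 1.9 1.9
   vertex 2.1 4.0 2.6
   vertex 4.9 1.3 4.6
  endloop
 endfacet
 facet normal 0.199 0.515 -0.834
  outer loop
   vertex 4.6 1.9 1.9
   vertex 1.2 0.3 0.1
   vertex 2.1 4.0 2.6
  endloop
 endfacet
 facet normal -0.091 0.101 0.991
  outer loop
   vertex 2.6 0.2 4.5
   vertex 4.9 1.3 4.6
   vertex 0.7 2.4 4.1
  endloop
 endfacet
 facet normal -0.757 -0.613 0.227
  outer loop
   vertex 2.6 0.2 4.5
   vertex 0.7 2.4 4.1
   vertex 1.2 0.3 0.1
  endloop
 endfacet
 facet normal 0.637 -0.734 -0.234
  outer loop
   vertex 3.6 1.0 2.0
   vertex 4.6 1.9 1.9
   vertex 4.9 1.3 4.6
  endloop
 endfacet
 facet normal 0.566 -0.681 -0.464
  outer loop
   vertex 3.6 1.0 2.0
   vertex 1.2 0.3 0.1
   vertex 4.6 1.9 1.9
  endloop
 endfacet
 facet normal 0.433 -0.894 -0.113
  outer loop
   vertex 3.6 1.0 2.0
   vertex 4.9 1.3 4.6
   vertex 2.6 0.2 4.5
  endloop
 endfacet
 facet normal 0.379 -0.915 -0.141
  outer loop
   vertex 3.6 1.0 2.0
   vertex 2.6 0.2 4.5
   vertex 1.2 0.3 0.1
  endloop
 endfacet
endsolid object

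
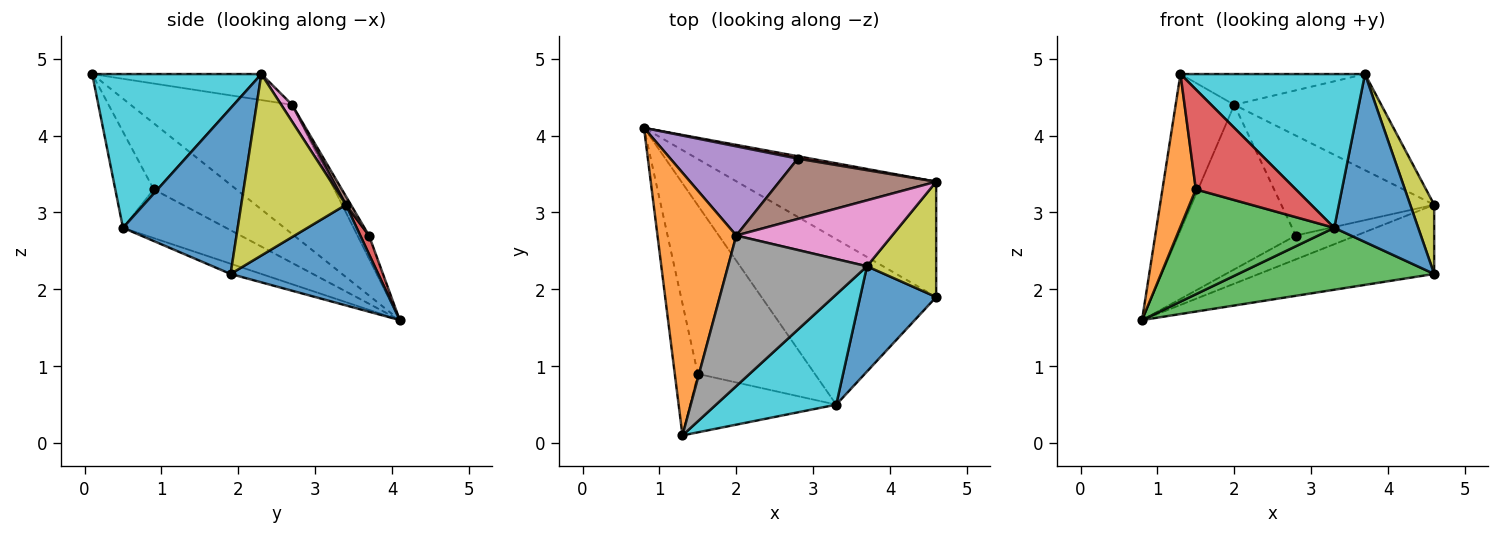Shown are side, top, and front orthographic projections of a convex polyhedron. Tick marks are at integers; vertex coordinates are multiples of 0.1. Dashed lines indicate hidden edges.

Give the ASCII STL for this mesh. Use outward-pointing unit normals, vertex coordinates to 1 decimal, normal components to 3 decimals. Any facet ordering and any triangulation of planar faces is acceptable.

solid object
 facet normal 0.398 0.472 -0.787
  outer loop
   vertex 4.6 1.9 2.2
   vertex 0.8 4.1 1.6
   vertex 4.6 3.4 3.1
  endloop
 endfacet
 facet normal -0.815 0.296 0.497
  outer loop
   vertex 2.0 2.7 4.4
   vertex 0.8 4.1 1.6
   vertex 1.3 0.1 4.8
  endloop
 endfacet
 facet normal -0.055 -0.350 -0.935
  outer loop
   vertex 3.3 0.5 2.8
   vertex 0.8 4.1 1.6
   vertex 4.6 1.9 2.2
  endloop
 endfacet
 facet normal 0.142 0.985 0.100
  outer loop
   vertex 2.8 3.7 2.7
   vertex 4.6 3.4 3.1
   vertex 0.8 4.1 1.6
  endloop
 endfacet
 facet normal -0.086 0.876 0.475
  outer loop
   vertex 2.8 3.7 2.7
   vertex 0.8 4.1 1.6
   vertex 2.0 2.7 4.4
  endloop
 endfacet
 facet normal 0.028 0.856 0.517
  outer loop
   vertex 2.8 3.7 2.7
   vertex 2.0 2.7 4.4
   vertex 4.6 3.4 3.1
  endloop
 endfacet
 facet normal 0.061 0.823 0.565
  outer loop
   vertex 3.7 2.3 4.8
   vertex 4.6 3.4 3.1
   vertex 2.0 2.7 4.4
  endloop
 endfacet
 facet normal -0.180 0.197 0.964
  outer loop
   vertex 3.7 2.3 4.8
   vertex 2.0 2.7 4.4
   vertex 1.3 0.1 4.8
  endloop
 endfacet
 facet normal 0.914 -0.209 0.348
  outer loop
   vertex 3.7 2.3 4.8
   vertex 4.6 1.9 2.2
   vertex 4.6 3.4 3.1
  endloop
 endfacet
 facet normal 0.597 -0.652 0.467
  outer loop
   vertex 3.7 2.3 4.8
   vertex 1.3 0.1 4.8
   vertex 3.3 0.5 2.8
  endloop
 endfacet
 facet normal 0.757 -0.554 0.347
  outer loop
   vertex 3.7 2.3 4.8
   vertex 3.3 0.5 2.8
   vertex 4.6 1.9 2.2
  endloop
 endfacet
 facet normal -0.882 -0.356 -0.308
  outer loop
   vertex 1.5 0.9 3.3
   vertex 1.3 0.1 4.8
   vertex 0.8 4.1 1.6
  endloop
 endfacet
 facet normal -0.333 -0.498 -0.801
  outer loop
   vertex 1.5 0.9 3.3
   vertex 0.8 4.1 1.6
   vertex 3.3 0.5 2.8
  endloop
 endfacet
 facet normal -0.315 -0.819 -0.479
  outer loop
   vertex 1.5 0.9 3.3
   vertex 3.3 0.5 2.8
   vertex 1.3 0.1 4.8
  endloop
 endfacet
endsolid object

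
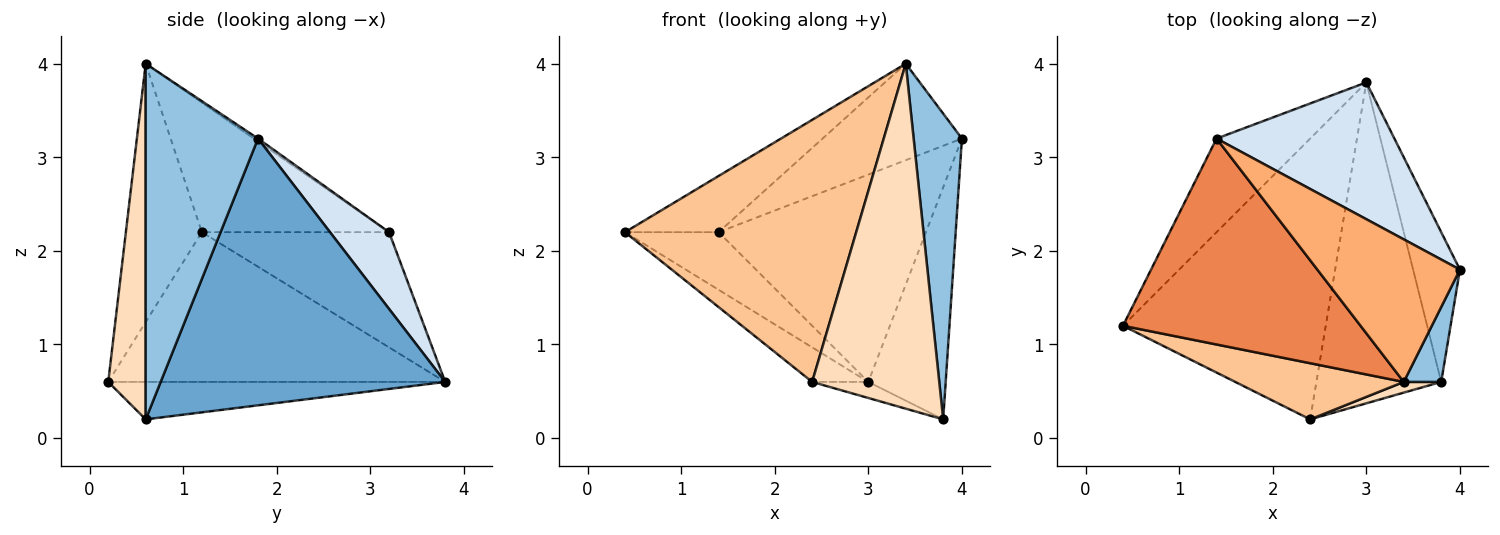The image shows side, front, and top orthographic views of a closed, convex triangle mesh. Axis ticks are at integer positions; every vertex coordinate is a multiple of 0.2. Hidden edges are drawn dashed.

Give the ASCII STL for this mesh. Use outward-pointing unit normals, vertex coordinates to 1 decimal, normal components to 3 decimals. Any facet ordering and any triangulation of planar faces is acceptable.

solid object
 facet normal 0.951 0.259 -0.167
  outer loop
   vertex 3.8 0.6 0.2
   vertex 3.0 3.8 0.6
   vertex 4.0 1.8 3.2
  endloop
 endfacet
 facet normal 0.914 -0.393 0.096
  outer loop
   vertex 3.4 0.6 4.0
   vertex 3.8 0.6 0.2
   vertex 4.0 1.8 3.2
  endloop
 endfacet
 facet normal -0.724 0.362 -0.588
  outer loop
   vertex 1.4 3.2 2.2
   vertex 3.0 3.8 0.6
   vertex 0.4 1.2 2.2
  endloop
 endfacet
 facet normal 0.231 0.812 0.536
  outer loop
   vertex 1.4 3.2 2.2
   vertex 4.0 1.8 3.2
   vertex 3.0 3.8 0.6
  endloop
 endfacet
 facet normal -0.466 0.233 0.854
  outer loop
   vertex 1.4 3.2 2.2
   vertex 0.4 1.2 2.2
   vertex 3.4 0.6 4.0
  endloop
 endfacet
 facet normal -0.017 0.560 0.828
  outer loop
   vertex 1.4 3.2 2.2
   vertex 3.4 0.6 4.0
   vertex 4.0 1.8 3.2
  endloop
 endfacet
 facet normal -0.306 -0.931 0.199
  outer loop
   vertex 2.4 0.2 0.6
   vertex 3.4 0.6 4.0
   vertex 0.4 1.2 2.2
  endloop
 endfacet
 facet normal 0.282 -0.959 0.030
  outer loop
   vertex 2.4 0.2 0.6
   vertex 3.8 0.6 0.2
   vertex 3.4 0.6 4.0
  endloop
 endfacet
 facet normal -0.591 0.099 -0.801
  outer loop
   vertex 2.4 0.2 0.6
   vertex 0.4 1.2 2.2
   vertex 3.0 3.8 0.6
  endloop
 endfacet
 facet normal -0.287 0.048 -0.957
  outer loop
   vertex 2.4 0.2 0.6
   vertex 3.0 3.8 0.6
   vertex 3.8 0.6 0.2
  endloop
 endfacet
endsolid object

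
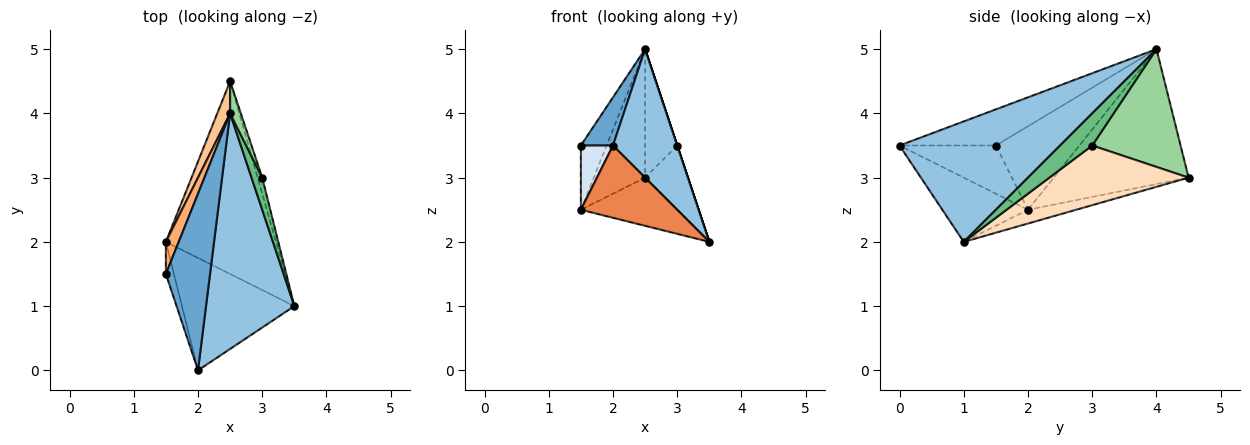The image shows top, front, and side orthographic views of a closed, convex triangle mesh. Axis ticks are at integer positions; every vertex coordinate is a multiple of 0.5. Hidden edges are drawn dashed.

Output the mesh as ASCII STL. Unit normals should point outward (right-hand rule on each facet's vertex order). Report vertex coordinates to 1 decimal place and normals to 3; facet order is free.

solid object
 facet normal -0.620 -0.207 0.757
  outer loop
   vertex 2.0 0.0 3.5
   vertex 2.5 4.0 5.0
   vertex 1.5 1.5 3.5
  endloop
 endfacet
 facet normal 0.767 -0.307 0.563
  outer loop
   vertex 2.0 0.0 3.5
   vertex 3.5 1.0 2.0
   vertex 2.5 4.0 5.0
  endloop
 endfacet
 facet normal -0.120 0.241 -0.963
  outer loop
   vertex 1.5 2.0 2.5
   vertex 2.5 4.5 3.0
   vertex 3.5 1.0 2.0
  endloop
 endfacet
 facet normal -0.937 -0.312 -0.156
  outer loop
   vertex 1.5 2.0 2.5
   vertex 2.0 0.0 3.5
   vertex 1.5 1.5 3.5
  endloop
 endfacet
 facet normal -0.433 -0.487 -0.758
  outer loop
   vertex 1.5 2.0 2.5
   vertex 3.5 1.0 2.0
   vertex 2.0 0.0 3.5
  endloop
 endfacet
 facet normal -0.946 0.291 0.145
  outer loop
   vertex 1.5 2.0 2.5
   vertex 1.5 1.5 3.5
   vertex 2.5 4.0 5.0
  endloop
 endfacet
 facet normal -0.931 0.355 0.089
  outer loop
   vertex 1.5 2.0 2.5
   vertex 2.5 4.0 5.0
   vertex 2.5 4.5 3.0
  endloop
 endfacet
 facet normal 0.953 0.293 -0.073
  outer loop
   vertex 3.0 3.0 3.5
   vertex 3.5 1.0 2.0
   vertex 2.5 4.5 3.0
  endloop
 endfacet
 facet normal 0.949 0.000 0.316
  outer loop
   vertex 3.0 3.0 3.5
   vertex 2.5 4.0 5.0
   vertex 3.5 1.0 2.0
  endloop
 endfacet
 facet normal 0.936 0.341 0.085
  outer loop
   vertex 3.0 3.0 3.5
   vertex 2.5 4.5 3.0
   vertex 2.5 4.0 5.0
  endloop
 endfacet
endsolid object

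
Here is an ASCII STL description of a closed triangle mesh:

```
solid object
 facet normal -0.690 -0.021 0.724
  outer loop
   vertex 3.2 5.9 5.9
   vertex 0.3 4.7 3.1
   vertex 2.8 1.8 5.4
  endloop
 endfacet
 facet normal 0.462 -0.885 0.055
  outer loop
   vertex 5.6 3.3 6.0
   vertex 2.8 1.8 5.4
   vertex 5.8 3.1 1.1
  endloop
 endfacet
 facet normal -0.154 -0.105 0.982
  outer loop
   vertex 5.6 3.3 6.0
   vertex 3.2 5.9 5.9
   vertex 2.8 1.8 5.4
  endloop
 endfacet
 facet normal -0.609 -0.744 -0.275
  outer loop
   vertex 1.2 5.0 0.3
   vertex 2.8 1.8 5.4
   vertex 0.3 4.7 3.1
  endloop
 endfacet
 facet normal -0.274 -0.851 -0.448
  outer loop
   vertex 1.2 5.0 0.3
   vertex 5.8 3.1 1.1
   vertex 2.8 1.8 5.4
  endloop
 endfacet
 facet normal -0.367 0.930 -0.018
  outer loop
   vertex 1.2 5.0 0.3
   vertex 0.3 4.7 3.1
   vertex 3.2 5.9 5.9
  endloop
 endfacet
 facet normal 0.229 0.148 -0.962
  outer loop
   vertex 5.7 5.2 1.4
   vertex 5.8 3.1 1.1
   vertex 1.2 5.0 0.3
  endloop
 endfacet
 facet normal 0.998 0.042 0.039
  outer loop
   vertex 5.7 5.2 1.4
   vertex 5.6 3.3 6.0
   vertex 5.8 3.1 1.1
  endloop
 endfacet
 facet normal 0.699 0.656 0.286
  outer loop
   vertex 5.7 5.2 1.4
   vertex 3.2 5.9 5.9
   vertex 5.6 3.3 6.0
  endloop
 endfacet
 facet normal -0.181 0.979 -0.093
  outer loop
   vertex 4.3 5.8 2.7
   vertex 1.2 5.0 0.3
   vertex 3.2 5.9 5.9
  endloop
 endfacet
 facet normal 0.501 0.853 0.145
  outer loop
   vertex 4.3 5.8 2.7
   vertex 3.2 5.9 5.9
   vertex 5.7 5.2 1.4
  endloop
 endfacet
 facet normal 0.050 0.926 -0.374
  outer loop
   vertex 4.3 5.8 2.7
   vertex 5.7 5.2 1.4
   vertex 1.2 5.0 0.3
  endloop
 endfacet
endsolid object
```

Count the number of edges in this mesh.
18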